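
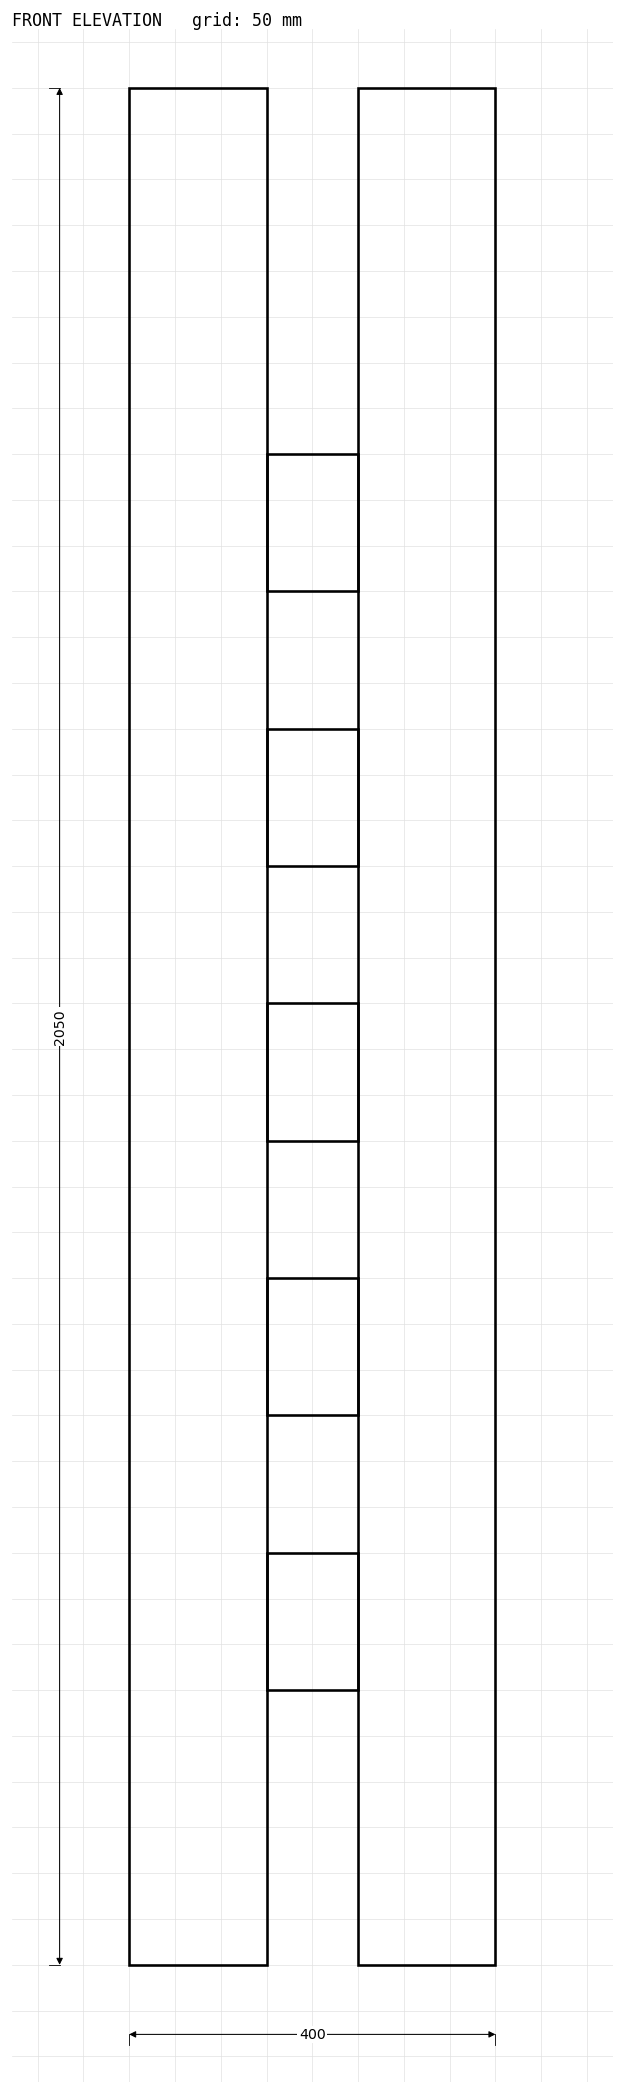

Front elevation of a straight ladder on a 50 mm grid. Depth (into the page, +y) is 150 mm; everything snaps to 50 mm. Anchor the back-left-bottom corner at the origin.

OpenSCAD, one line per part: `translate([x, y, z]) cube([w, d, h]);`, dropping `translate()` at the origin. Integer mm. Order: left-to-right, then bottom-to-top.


cube([150, 150, 2050]);
translate([150, 0, 300]) cube([100, 150, 150]);
translate([150, 0, 600]) cube([100, 150, 150]);
translate([150, 0, 900]) cube([100, 150, 150]);
translate([150, 0, 1200]) cube([100, 150, 150]);
translate([150, 0, 1500]) cube([100, 150, 150]);
translate([250, 0, 0]) cube([150, 150, 2050]);


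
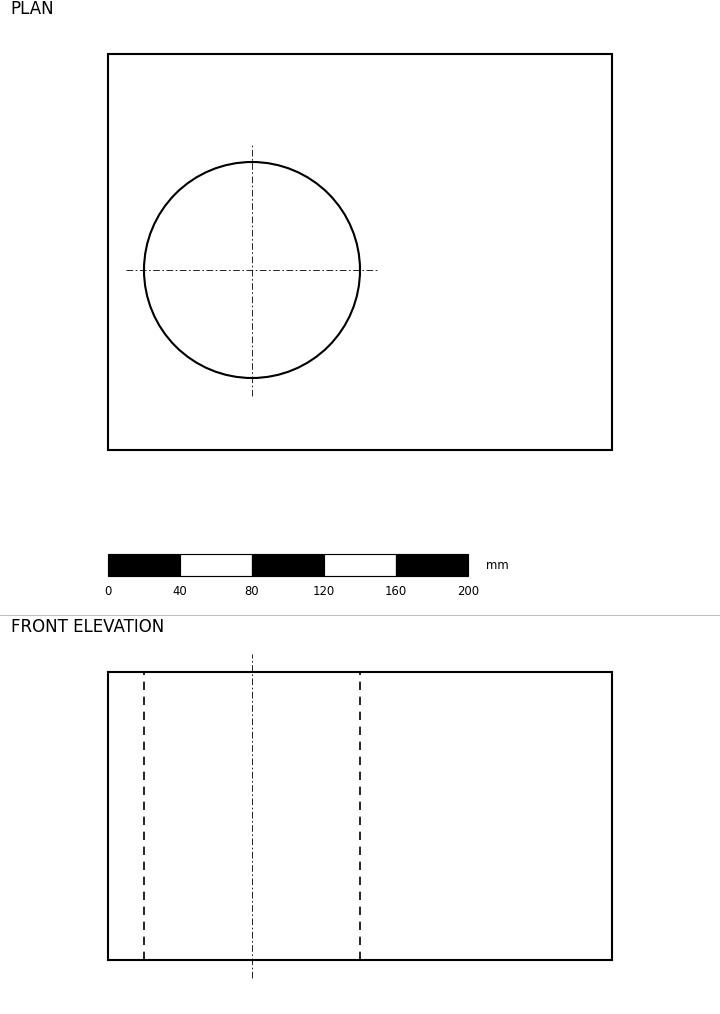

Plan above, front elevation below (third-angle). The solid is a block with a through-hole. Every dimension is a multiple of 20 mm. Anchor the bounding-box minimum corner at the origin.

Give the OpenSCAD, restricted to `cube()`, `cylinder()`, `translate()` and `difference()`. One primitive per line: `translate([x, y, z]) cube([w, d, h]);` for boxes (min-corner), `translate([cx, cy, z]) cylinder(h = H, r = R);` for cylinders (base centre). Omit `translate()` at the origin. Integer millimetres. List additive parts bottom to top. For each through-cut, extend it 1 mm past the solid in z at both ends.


difference() {
  cube([280, 220, 160]);
  translate([80, 100, -1]) cylinder(h = 162, r = 60);
}


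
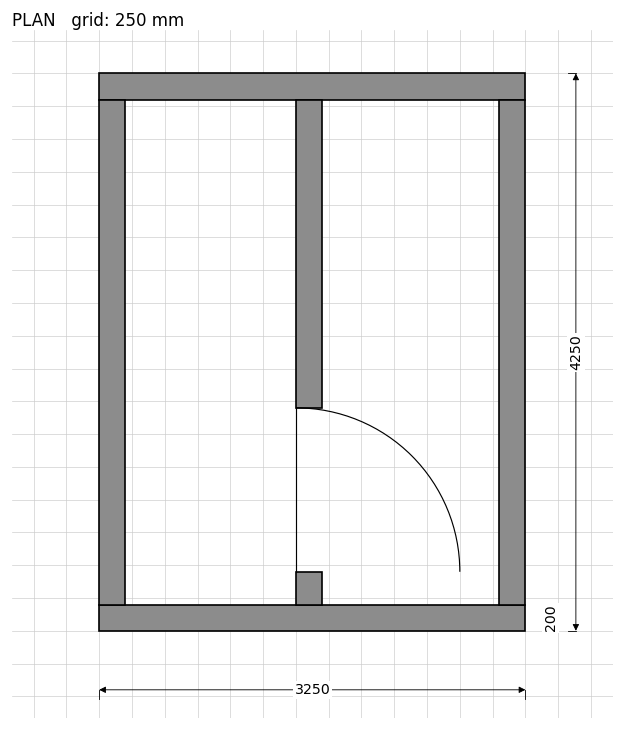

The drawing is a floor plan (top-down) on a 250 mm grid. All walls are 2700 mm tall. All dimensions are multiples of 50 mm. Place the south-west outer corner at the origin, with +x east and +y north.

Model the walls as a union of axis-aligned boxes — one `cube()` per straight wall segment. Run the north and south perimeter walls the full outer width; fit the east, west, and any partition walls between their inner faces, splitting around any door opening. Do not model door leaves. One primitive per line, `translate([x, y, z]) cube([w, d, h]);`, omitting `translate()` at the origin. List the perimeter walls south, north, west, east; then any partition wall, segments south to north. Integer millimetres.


cube([3250, 200, 2700]);
translate([0, 4050, 0]) cube([3250, 200, 2700]);
translate([0, 200, 0]) cube([200, 3850, 2700]);
translate([3050, 200, 0]) cube([200, 3850, 2700]);
translate([1500, 200, 0]) cube([200, 250, 2700]);
translate([1500, 1700, 0]) cube([200, 2350, 2700]);


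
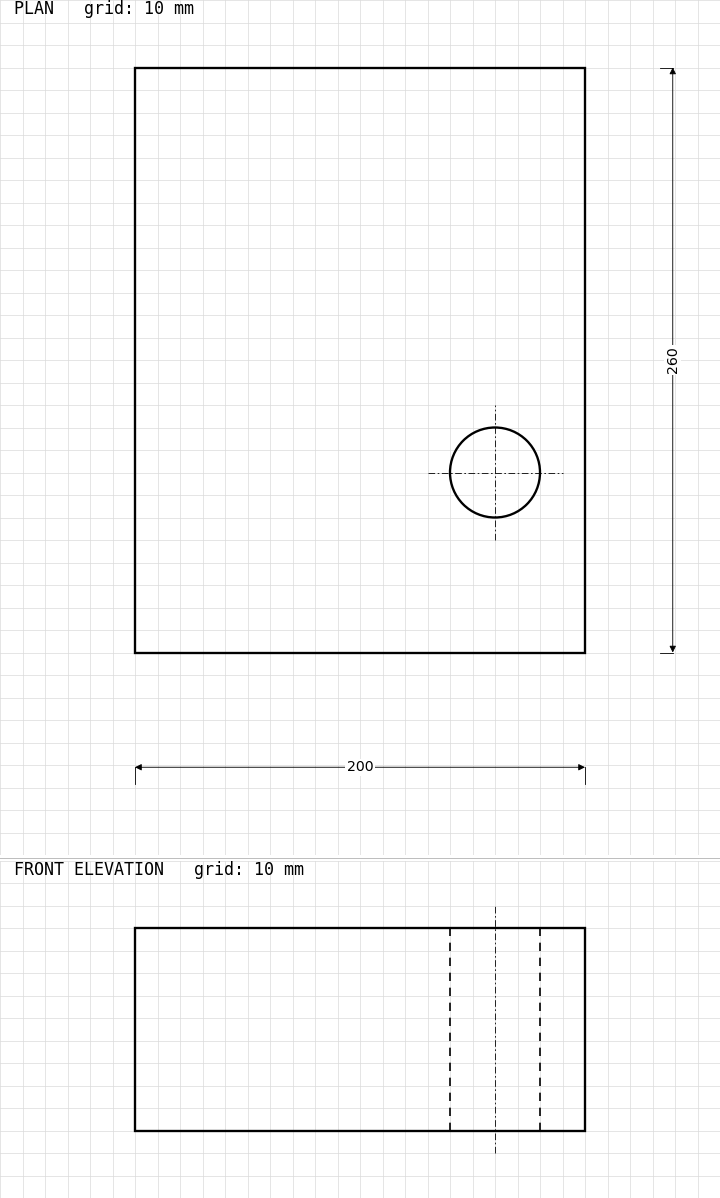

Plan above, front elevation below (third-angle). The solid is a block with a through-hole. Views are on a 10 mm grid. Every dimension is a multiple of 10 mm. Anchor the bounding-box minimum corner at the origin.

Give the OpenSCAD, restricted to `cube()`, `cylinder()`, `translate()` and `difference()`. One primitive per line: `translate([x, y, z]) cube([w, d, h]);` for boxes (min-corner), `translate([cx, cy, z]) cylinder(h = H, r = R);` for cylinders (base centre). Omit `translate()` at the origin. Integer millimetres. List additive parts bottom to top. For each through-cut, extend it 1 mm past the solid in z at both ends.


difference() {
  cube([200, 260, 90]);
  translate([160, 80, -1]) cylinder(h = 92, r = 20);
}


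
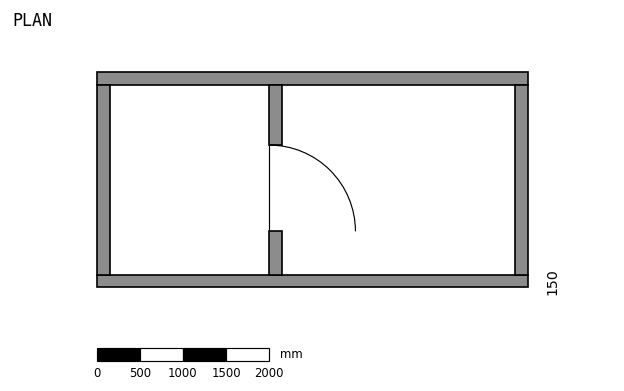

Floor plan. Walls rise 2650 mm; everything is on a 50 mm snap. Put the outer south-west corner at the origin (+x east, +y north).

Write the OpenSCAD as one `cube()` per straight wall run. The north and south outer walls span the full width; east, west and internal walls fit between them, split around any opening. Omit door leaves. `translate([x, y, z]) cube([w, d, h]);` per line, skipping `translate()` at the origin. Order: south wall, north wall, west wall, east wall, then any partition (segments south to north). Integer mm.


cube([5000, 150, 2650]);
translate([0, 2350, 0]) cube([5000, 150, 2650]);
translate([0, 150, 0]) cube([150, 2200, 2650]);
translate([4850, 150, 0]) cube([150, 2200, 2650]);
translate([2000, 150, 0]) cube([150, 500, 2650]);
translate([2000, 1650, 0]) cube([150, 700, 2650]);


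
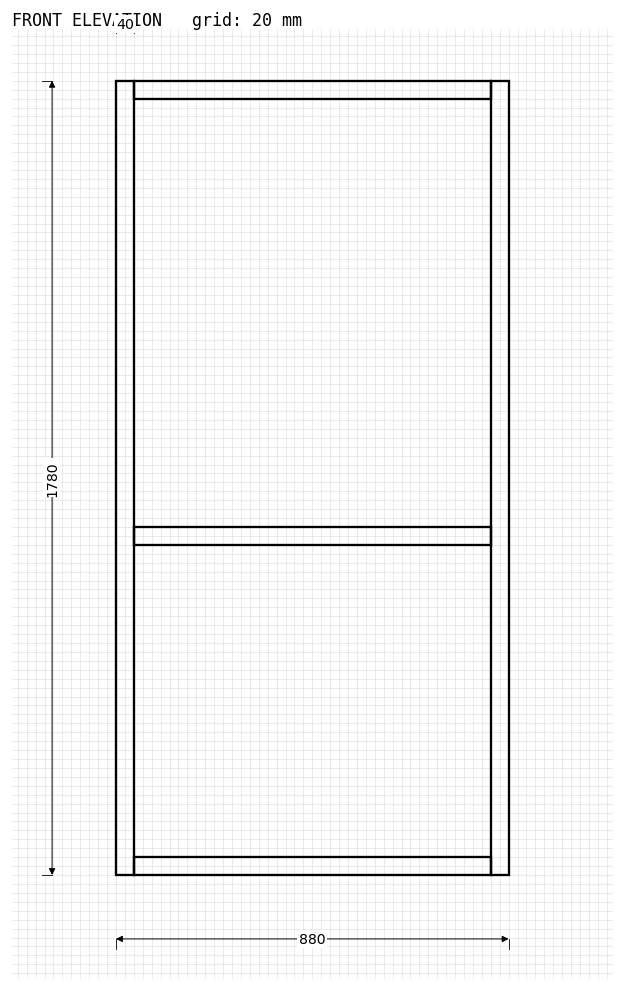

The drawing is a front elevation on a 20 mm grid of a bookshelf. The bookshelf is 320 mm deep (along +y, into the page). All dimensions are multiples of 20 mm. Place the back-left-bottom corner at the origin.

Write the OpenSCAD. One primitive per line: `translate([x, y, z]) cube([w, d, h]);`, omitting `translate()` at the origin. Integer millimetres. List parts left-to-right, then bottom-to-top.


cube([40, 320, 1780]);
translate([40, 0, 0]) cube([800, 320, 40]);
translate([40, 0, 740]) cube([800, 320, 40]);
translate([40, 0, 1740]) cube([800, 320, 40]);
translate([840, 0, 0]) cube([40, 320, 1780]);


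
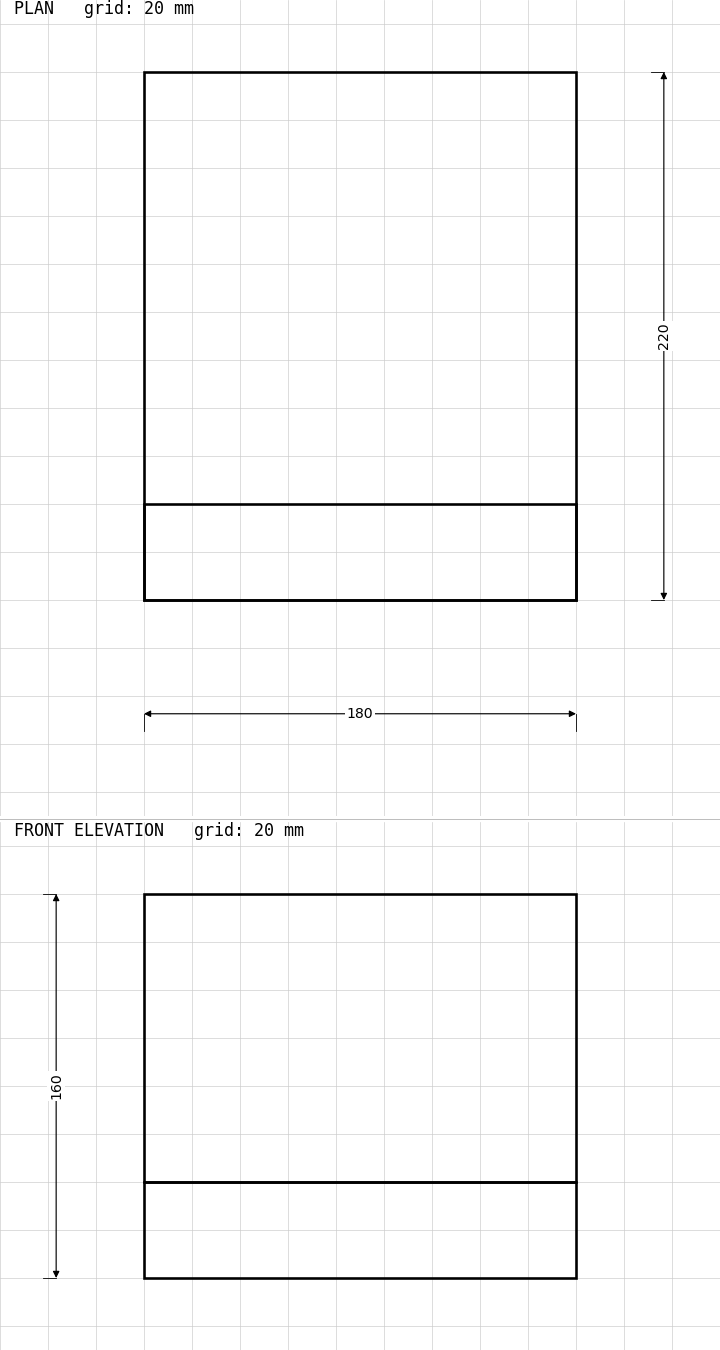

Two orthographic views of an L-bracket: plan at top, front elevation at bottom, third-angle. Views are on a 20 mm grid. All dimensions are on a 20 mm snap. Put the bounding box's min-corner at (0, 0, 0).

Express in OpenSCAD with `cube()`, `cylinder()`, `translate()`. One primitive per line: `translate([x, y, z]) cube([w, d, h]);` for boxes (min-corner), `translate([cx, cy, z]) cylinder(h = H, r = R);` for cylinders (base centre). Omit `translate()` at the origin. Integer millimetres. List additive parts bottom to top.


cube([180, 220, 40]);
translate([0, 0, 40]) cube([180, 40, 120]);


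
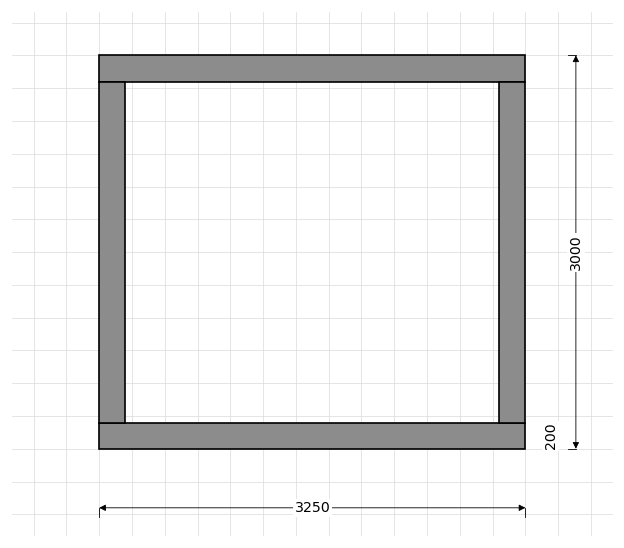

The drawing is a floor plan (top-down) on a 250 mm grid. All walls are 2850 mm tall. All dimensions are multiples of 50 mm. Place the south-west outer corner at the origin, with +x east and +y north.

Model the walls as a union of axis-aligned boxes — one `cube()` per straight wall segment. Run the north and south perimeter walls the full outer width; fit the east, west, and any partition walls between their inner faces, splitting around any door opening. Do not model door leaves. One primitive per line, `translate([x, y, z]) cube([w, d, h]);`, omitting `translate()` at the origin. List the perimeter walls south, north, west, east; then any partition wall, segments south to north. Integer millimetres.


cube([3250, 200, 2850]);
translate([0, 2800, 0]) cube([3250, 200, 2850]);
translate([0, 200, 0]) cube([200, 2600, 2850]);
translate([3050, 200, 0]) cube([200, 2600, 2850]);


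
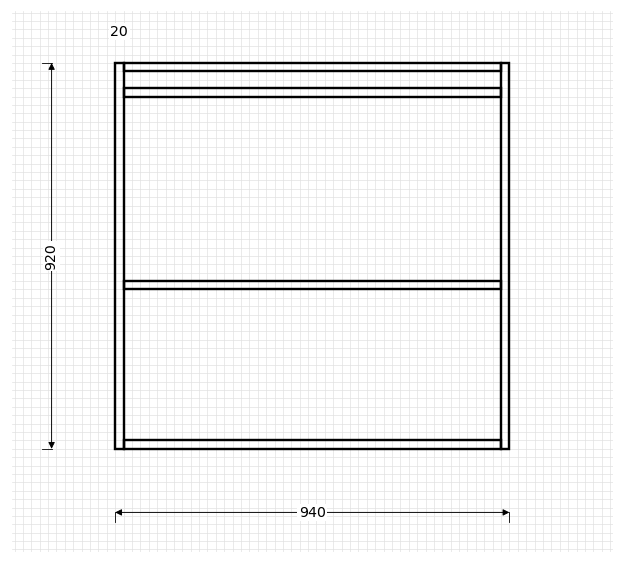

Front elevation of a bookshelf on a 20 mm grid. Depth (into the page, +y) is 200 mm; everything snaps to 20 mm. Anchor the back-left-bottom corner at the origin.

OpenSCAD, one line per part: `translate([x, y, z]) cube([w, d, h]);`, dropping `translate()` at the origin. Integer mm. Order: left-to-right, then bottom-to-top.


cube([20, 200, 920]);
translate([20, 0, 0]) cube([900, 200, 20]);
translate([20, 0, 380]) cube([900, 200, 20]);
translate([20, 0, 840]) cube([900, 200, 20]);
translate([20, 0, 900]) cube([900, 200, 20]);
translate([920, 0, 0]) cube([20, 200, 920]);


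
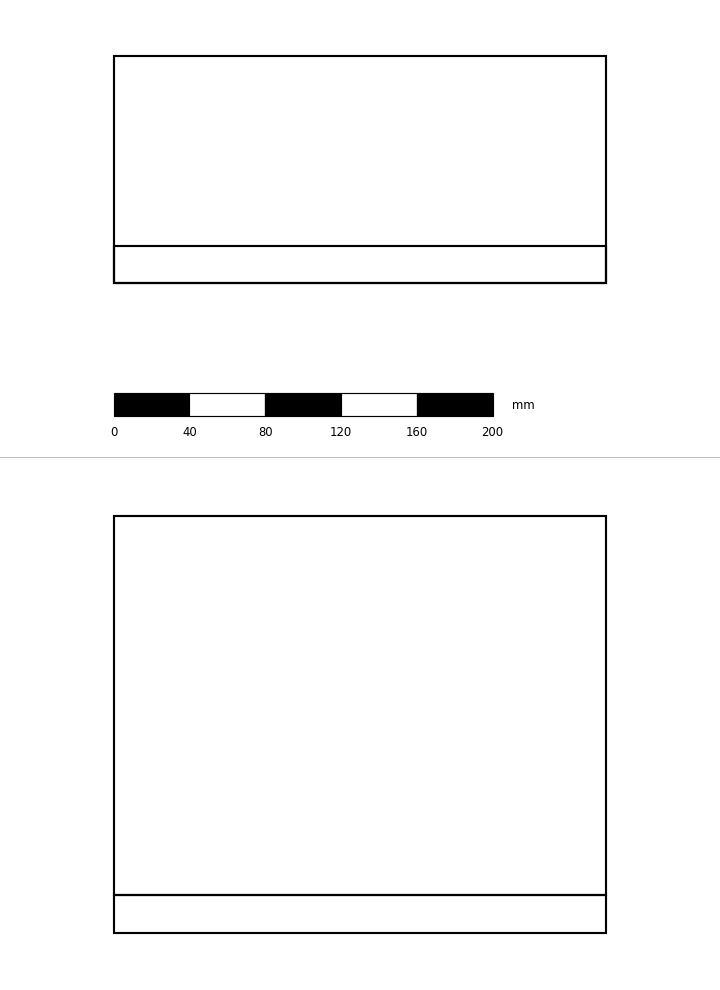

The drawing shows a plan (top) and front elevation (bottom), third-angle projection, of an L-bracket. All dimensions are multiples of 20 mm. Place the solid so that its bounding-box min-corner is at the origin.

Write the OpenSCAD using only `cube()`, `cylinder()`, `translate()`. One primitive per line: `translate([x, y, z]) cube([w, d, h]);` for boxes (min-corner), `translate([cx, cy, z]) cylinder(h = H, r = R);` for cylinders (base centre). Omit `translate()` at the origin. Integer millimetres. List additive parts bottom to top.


cube([260, 120, 20]);
translate([0, 0, 20]) cube([260, 20, 200]);


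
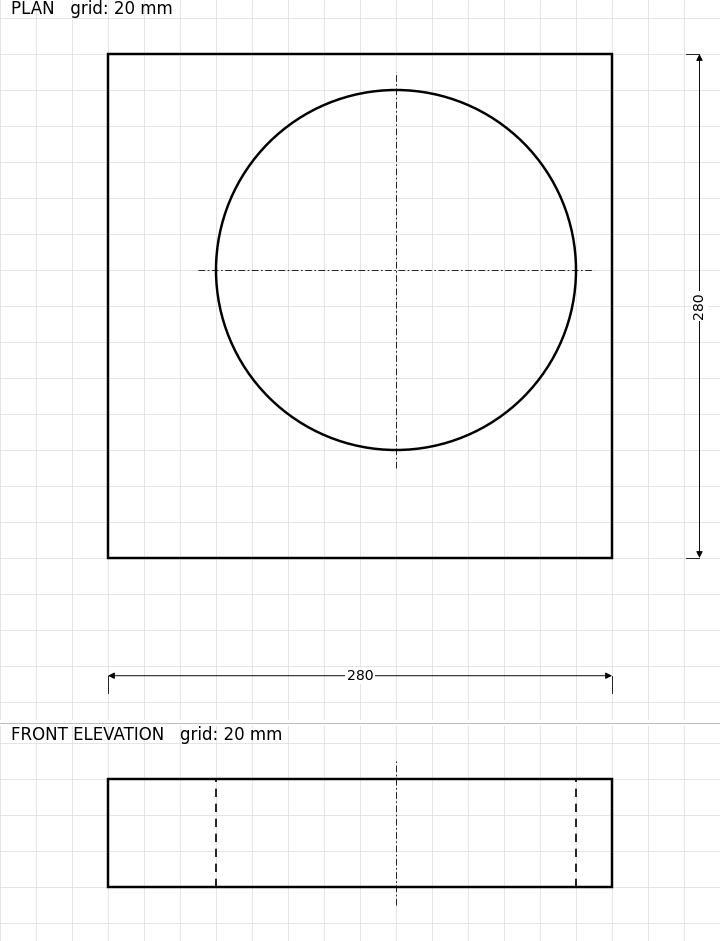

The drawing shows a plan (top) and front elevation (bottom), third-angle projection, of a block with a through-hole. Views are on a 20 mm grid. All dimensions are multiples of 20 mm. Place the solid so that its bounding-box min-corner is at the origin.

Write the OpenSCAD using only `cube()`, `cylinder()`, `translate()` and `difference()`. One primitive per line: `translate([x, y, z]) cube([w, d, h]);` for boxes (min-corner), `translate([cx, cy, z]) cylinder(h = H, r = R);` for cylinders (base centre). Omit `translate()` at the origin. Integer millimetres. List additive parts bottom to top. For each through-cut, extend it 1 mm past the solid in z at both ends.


difference() {
  cube([280, 280, 60]);
  translate([160, 160, -1]) cylinder(h = 62, r = 100);
}


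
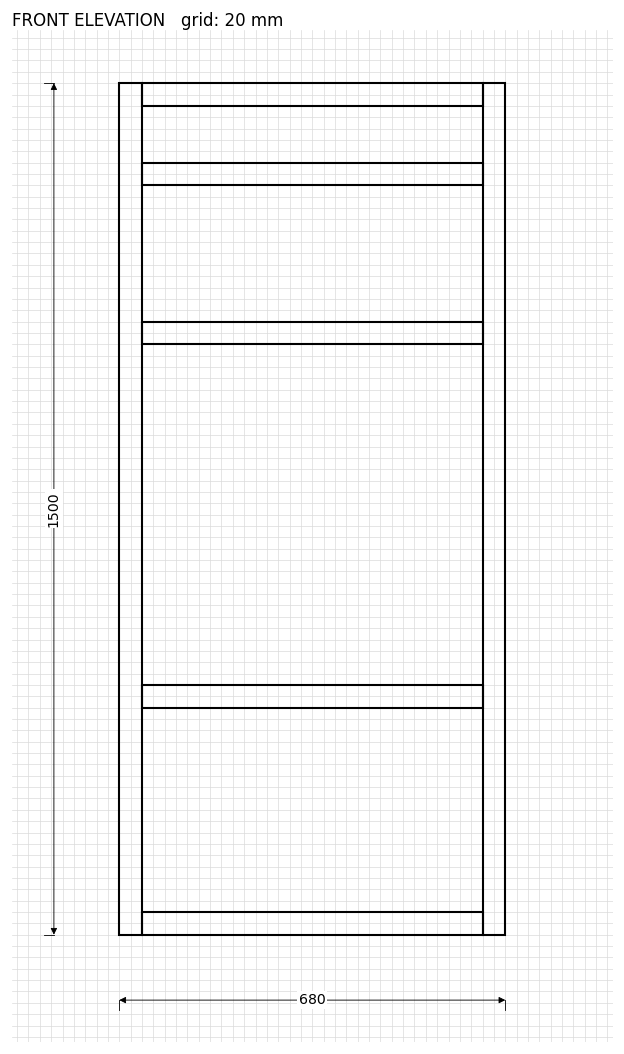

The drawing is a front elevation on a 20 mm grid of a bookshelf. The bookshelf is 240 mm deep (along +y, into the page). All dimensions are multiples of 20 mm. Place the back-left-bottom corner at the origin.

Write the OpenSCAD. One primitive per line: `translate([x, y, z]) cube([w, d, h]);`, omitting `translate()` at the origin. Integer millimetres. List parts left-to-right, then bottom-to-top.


cube([40, 240, 1500]);
translate([40, 0, 0]) cube([600, 240, 40]);
translate([40, 0, 400]) cube([600, 240, 40]);
translate([40, 0, 1040]) cube([600, 240, 40]);
translate([40, 0, 1320]) cube([600, 240, 40]);
translate([40, 0, 1460]) cube([600, 240, 40]);
translate([640, 0, 0]) cube([40, 240, 1500]);


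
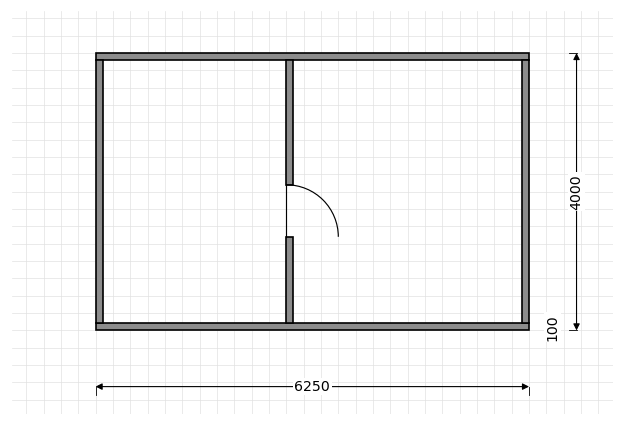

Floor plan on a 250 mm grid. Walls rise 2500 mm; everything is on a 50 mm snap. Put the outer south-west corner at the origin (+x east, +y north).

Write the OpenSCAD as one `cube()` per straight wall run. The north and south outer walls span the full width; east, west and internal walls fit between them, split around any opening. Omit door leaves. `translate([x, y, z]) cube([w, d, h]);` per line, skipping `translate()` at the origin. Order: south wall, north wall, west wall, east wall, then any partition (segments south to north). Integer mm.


cube([6250, 100, 2500]);
translate([0, 3900, 0]) cube([6250, 100, 2500]);
translate([0, 100, 0]) cube([100, 3800, 2500]);
translate([6150, 100, 0]) cube([100, 3800, 2500]);
translate([2750, 100, 0]) cube([100, 1250, 2500]);
translate([2750, 2100, 0]) cube([100, 1800, 2500]);


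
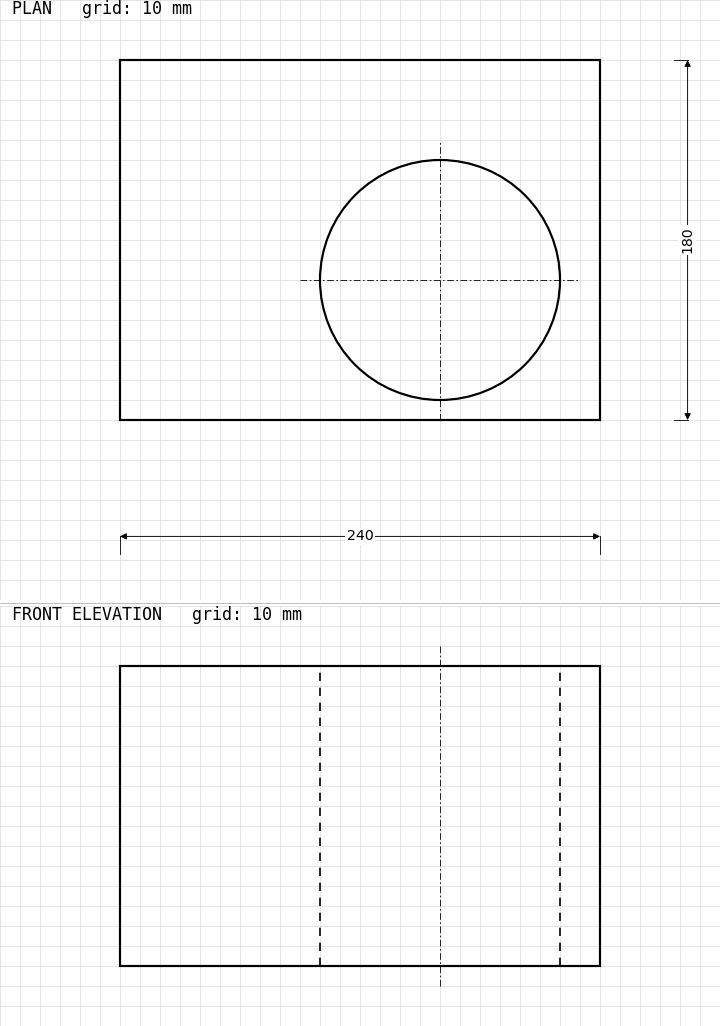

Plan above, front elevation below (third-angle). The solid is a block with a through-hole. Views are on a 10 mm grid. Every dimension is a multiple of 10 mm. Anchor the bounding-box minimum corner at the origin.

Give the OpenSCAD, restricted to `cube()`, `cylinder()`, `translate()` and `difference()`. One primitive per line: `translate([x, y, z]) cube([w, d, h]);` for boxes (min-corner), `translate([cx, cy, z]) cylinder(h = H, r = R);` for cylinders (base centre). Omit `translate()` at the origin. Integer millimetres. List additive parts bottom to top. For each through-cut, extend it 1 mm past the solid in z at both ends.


difference() {
  cube([240, 180, 150]);
  translate([160, 70, -1]) cylinder(h = 152, r = 60);
}


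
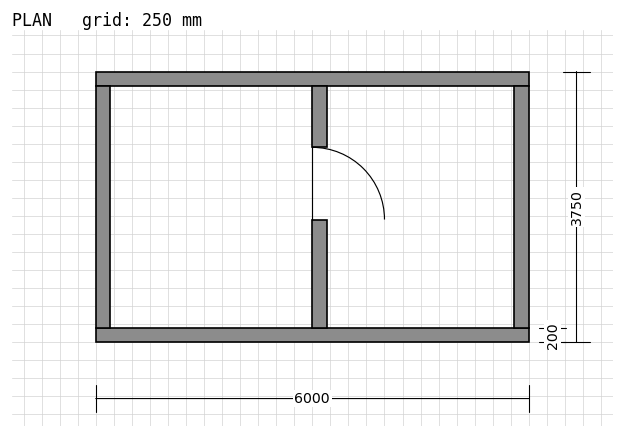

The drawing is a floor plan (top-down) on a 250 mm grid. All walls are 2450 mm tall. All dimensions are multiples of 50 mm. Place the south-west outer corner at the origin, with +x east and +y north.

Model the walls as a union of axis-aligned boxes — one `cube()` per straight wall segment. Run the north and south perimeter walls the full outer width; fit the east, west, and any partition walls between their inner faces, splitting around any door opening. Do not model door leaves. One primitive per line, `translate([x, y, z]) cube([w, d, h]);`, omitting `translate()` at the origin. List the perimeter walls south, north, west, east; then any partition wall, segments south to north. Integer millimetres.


cube([6000, 200, 2450]);
translate([0, 3550, 0]) cube([6000, 200, 2450]);
translate([0, 200, 0]) cube([200, 3350, 2450]);
translate([5800, 200, 0]) cube([200, 3350, 2450]);
translate([3000, 200, 0]) cube([200, 1500, 2450]);
translate([3000, 2700, 0]) cube([200, 850, 2450]);


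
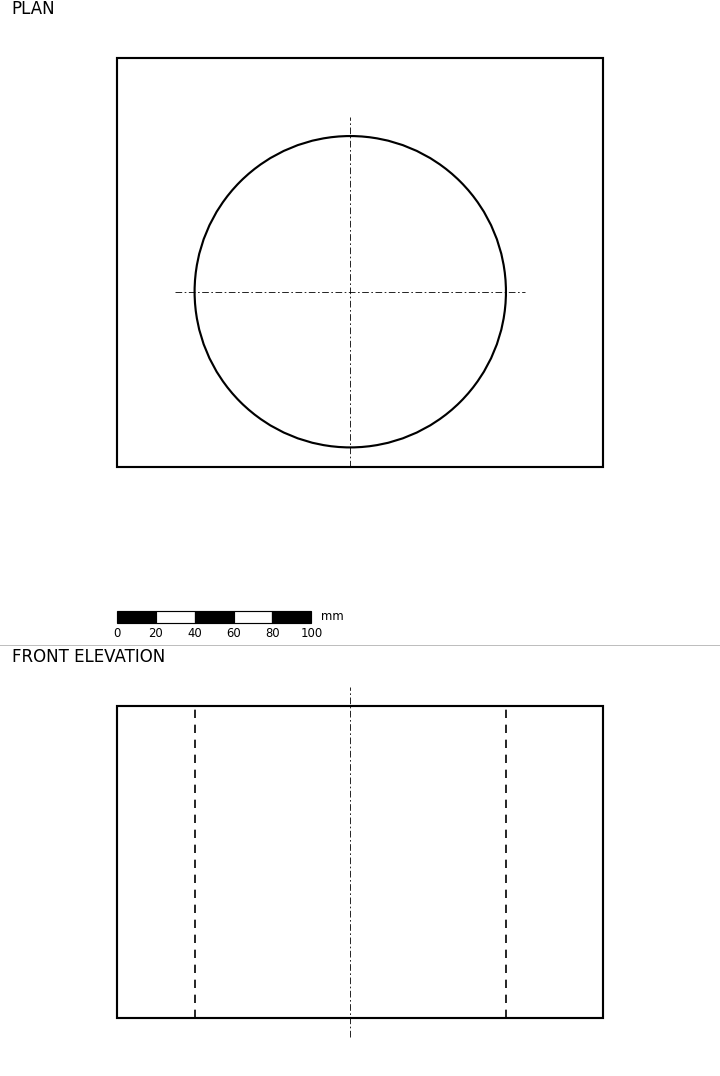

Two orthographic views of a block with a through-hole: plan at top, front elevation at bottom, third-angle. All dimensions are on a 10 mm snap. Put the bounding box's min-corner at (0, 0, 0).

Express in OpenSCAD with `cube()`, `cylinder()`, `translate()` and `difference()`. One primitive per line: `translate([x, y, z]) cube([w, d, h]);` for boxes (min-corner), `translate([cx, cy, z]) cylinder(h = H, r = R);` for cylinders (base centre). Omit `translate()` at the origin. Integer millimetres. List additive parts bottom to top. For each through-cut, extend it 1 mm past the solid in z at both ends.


difference() {
  cube([250, 210, 160]);
  translate([120, 90, -1]) cylinder(h = 162, r = 80);
}


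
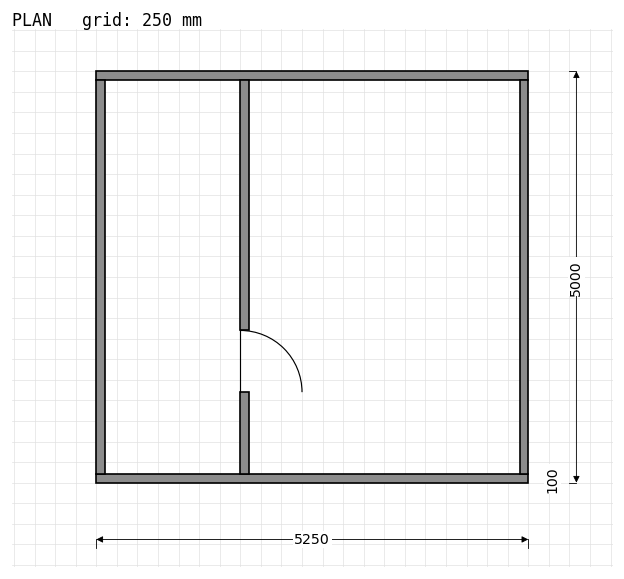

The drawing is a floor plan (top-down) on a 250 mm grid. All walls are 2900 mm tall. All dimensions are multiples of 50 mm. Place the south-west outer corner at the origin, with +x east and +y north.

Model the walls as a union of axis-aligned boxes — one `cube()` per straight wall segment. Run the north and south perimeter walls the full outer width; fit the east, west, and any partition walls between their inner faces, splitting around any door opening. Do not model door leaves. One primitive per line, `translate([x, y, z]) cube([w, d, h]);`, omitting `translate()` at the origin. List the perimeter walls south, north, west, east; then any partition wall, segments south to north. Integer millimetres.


cube([5250, 100, 2900]);
translate([0, 4900, 0]) cube([5250, 100, 2900]);
translate([0, 100, 0]) cube([100, 4800, 2900]);
translate([5150, 100, 0]) cube([100, 4800, 2900]);
translate([1750, 100, 0]) cube([100, 1000, 2900]);
translate([1750, 1850, 0]) cube([100, 3050, 2900]);


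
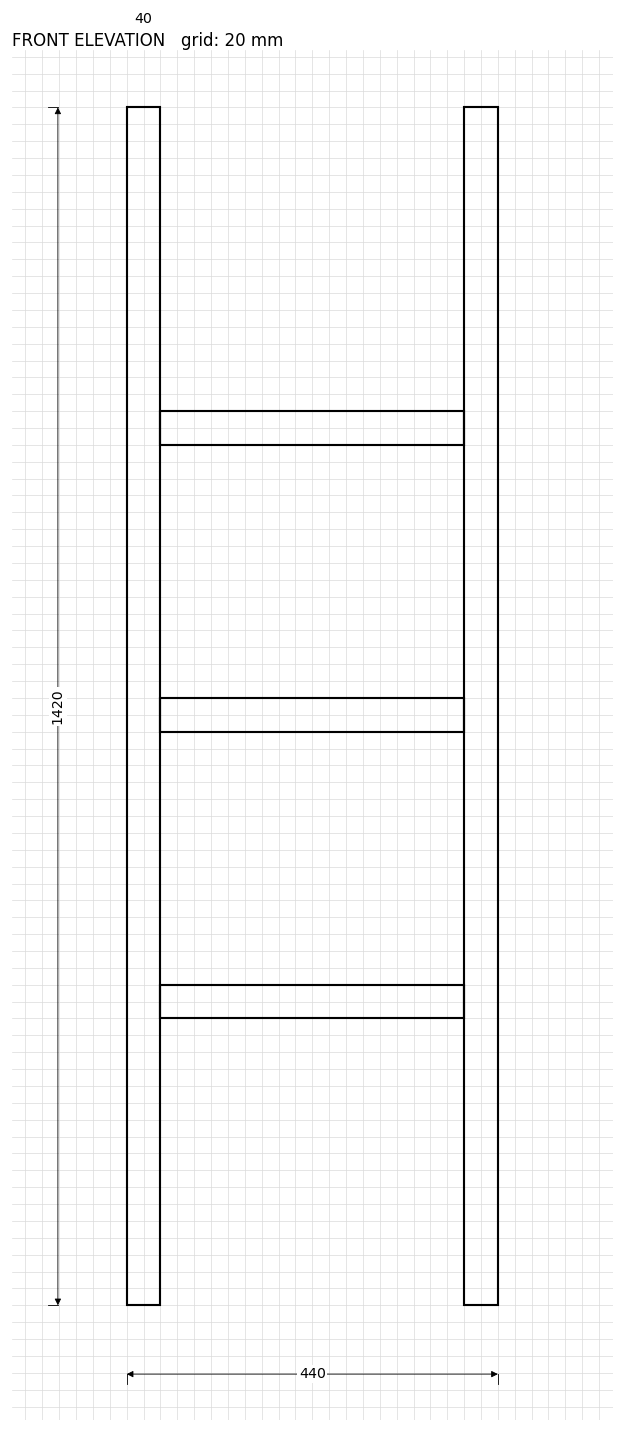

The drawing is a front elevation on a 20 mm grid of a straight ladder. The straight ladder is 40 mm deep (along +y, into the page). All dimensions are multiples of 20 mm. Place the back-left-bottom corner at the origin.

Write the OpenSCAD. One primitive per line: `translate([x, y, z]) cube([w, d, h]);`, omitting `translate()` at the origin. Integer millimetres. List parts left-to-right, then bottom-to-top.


cube([40, 40, 1420]);
translate([40, 0, 340]) cube([360, 40, 40]);
translate([40, 0, 680]) cube([360, 40, 40]);
translate([40, 0, 1020]) cube([360, 40, 40]);
translate([400, 0, 0]) cube([40, 40, 1420]);


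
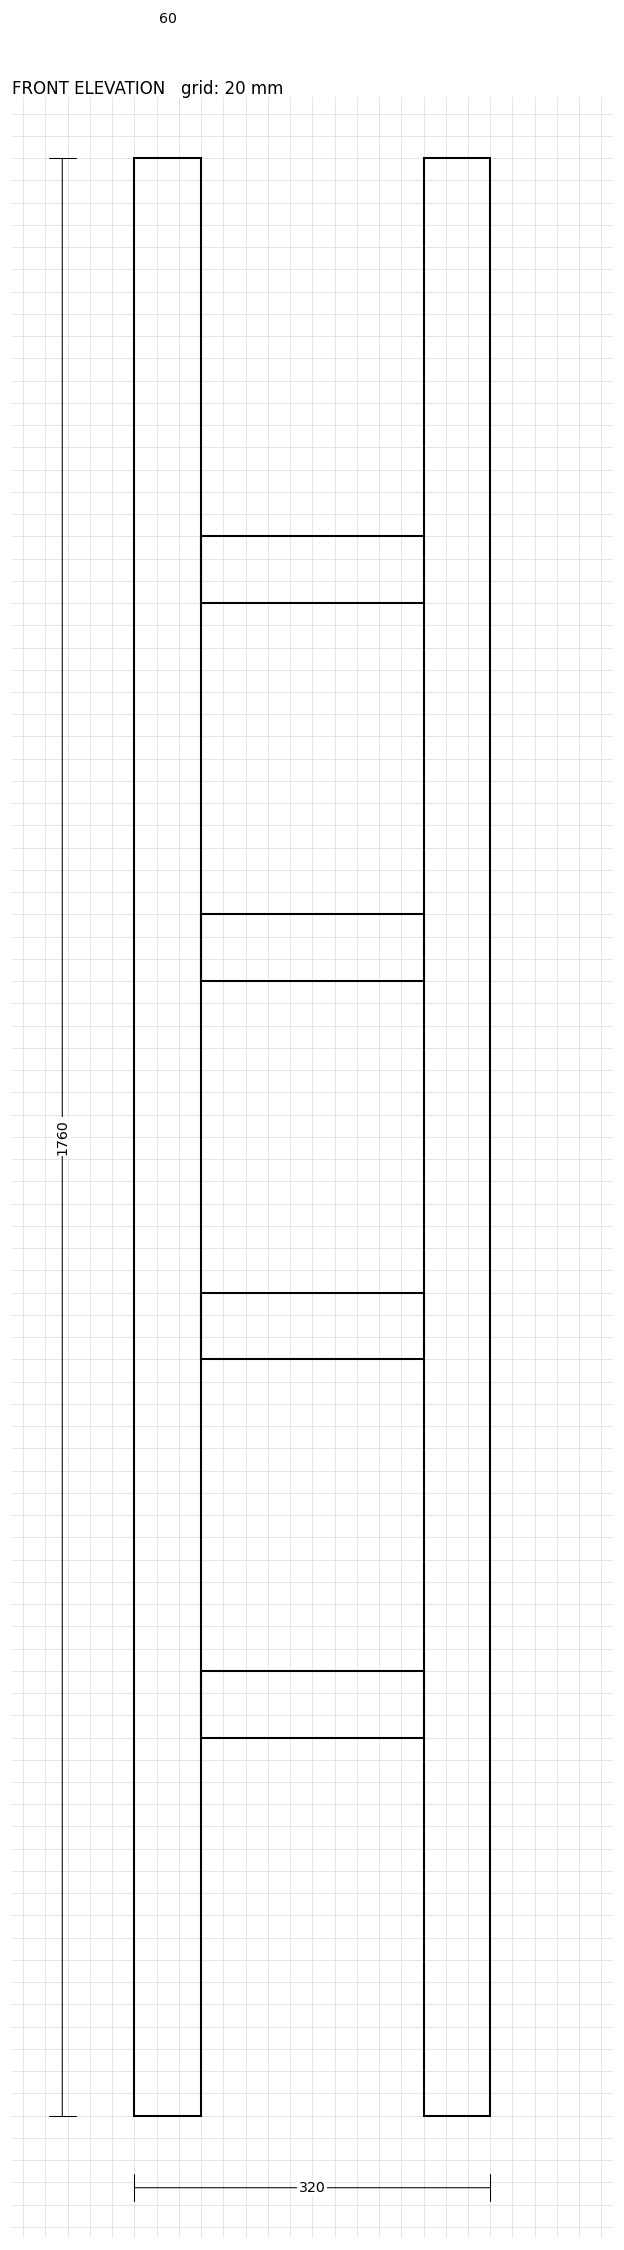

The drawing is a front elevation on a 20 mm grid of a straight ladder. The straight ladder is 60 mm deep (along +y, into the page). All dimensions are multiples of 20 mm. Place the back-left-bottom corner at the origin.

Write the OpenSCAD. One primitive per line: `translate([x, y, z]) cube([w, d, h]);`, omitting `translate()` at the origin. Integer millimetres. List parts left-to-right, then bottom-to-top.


cube([60, 60, 1760]);
translate([60, 0, 340]) cube([200, 60, 60]);
translate([60, 0, 680]) cube([200, 60, 60]);
translate([60, 0, 1020]) cube([200, 60, 60]);
translate([60, 0, 1360]) cube([200, 60, 60]);
translate([260, 0, 0]) cube([60, 60, 1760]);


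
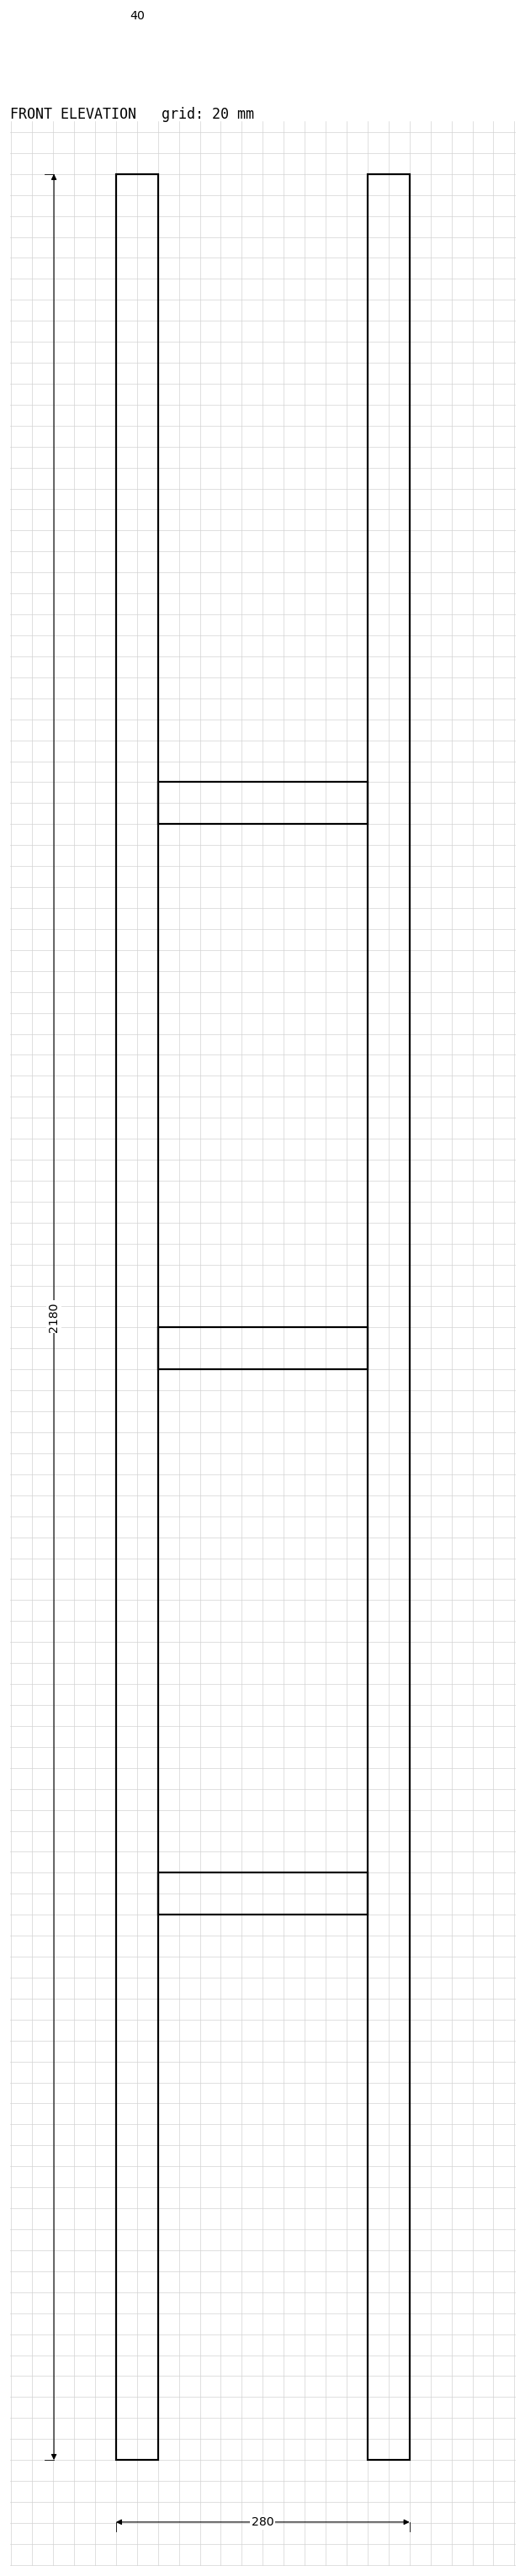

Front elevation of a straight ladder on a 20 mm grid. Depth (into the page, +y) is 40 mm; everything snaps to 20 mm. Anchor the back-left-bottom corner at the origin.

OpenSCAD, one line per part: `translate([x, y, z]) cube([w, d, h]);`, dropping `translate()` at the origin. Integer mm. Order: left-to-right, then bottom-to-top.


cube([40, 40, 2180]);
translate([40, 0, 520]) cube([200, 40, 40]);
translate([40, 0, 1040]) cube([200, 40, 40]);
translate([40, 0, 1560]) cube([200, 40, 40]);
translate([240, 0, 0]) cube([40, 40, 2180]);


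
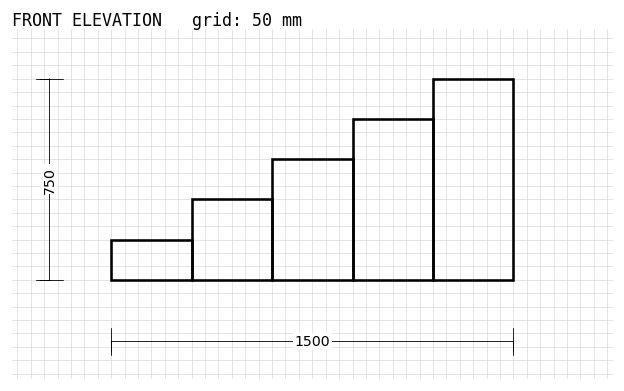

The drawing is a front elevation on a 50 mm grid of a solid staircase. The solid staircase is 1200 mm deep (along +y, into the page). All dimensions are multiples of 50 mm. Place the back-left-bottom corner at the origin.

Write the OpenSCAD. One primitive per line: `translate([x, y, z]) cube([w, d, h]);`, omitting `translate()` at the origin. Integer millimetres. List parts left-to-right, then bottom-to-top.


cube([300, 1200, 150]);
translate([300, 0, 0]) cube([300, 1200, 300]);
translate([600, 0, 0]) cube([300, 1200, 450]);
translate([900, 0, 0]) cube([300, 1200, 600]);
translate([1200, 0, 0]) cube([300, 1200, 750]);


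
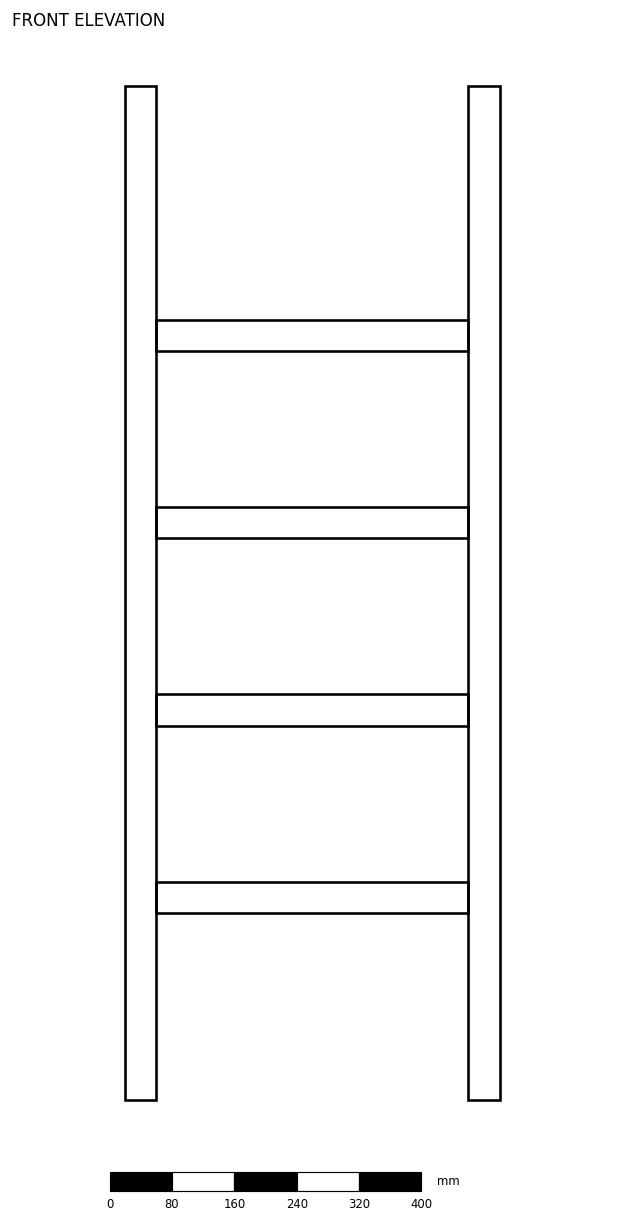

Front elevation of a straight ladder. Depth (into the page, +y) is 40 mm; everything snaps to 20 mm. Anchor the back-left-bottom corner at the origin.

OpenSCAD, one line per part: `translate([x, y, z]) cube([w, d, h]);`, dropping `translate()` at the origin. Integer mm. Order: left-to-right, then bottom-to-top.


cube([40, 40, 1300]);
translate([40, 0, 240]) cube([400, 40, 40]);
translate([40, 0, 480]) cube([400, 40, 40]);
translate([40, 0, 720]) cube([400, 40, 40]);
translate([40, 0, 960]) cube([400, 40, 40]);
translate([440, 0, 0]) cube([40, 40, 1300]);


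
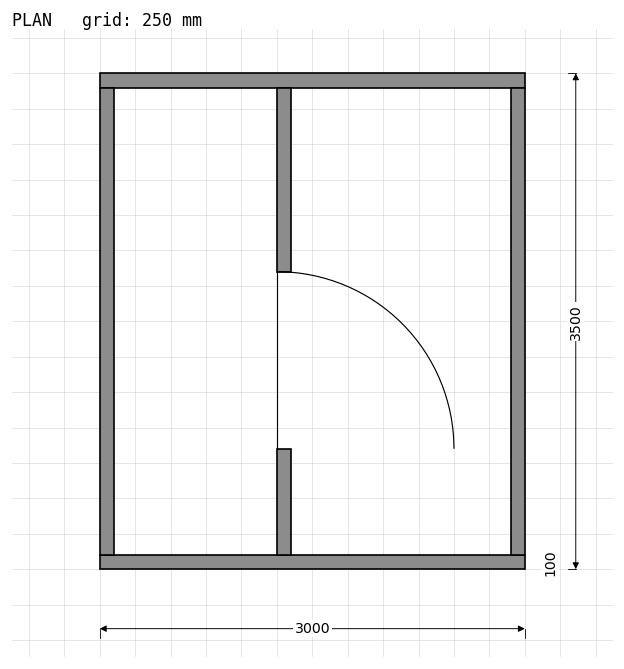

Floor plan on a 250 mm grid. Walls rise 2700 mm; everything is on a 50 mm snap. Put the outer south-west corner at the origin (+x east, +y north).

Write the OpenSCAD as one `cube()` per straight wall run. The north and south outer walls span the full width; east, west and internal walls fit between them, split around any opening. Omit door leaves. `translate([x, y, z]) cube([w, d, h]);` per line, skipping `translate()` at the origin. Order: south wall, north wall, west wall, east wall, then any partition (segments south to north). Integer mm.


cube([3000, 100, 2700]);
translate([0, 3400, 0]) cube([3000, 100, 2700]);
translate([0, 100, 0]) cube([100, 3300, 2700]);
translate([2900, 100, 0]) cube([100, 3300, 2700]);
translate([1250, 100, 0]) cube([100, 750, 2700]);
translate([1250, 2100, 0]) cube([100, 1300, 2700]);


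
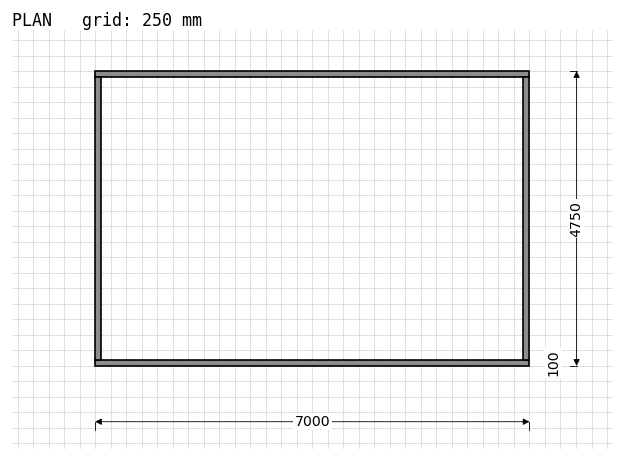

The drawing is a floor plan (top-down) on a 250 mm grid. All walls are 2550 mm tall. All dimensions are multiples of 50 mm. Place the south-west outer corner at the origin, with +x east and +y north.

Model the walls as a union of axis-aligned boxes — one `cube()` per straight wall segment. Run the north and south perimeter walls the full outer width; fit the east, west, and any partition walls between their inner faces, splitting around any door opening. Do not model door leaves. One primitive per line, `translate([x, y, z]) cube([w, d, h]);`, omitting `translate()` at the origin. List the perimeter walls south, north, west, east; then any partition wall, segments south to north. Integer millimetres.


cube([7000, 100, 2550]);
translate([0, 4650, 0]) cube([7000, 100, 2550]);
translate([0, 100, 0]) cube([100, 4550, 2550]);
translate([6900, 100, 0]) cube([100, 4550, 2550]);


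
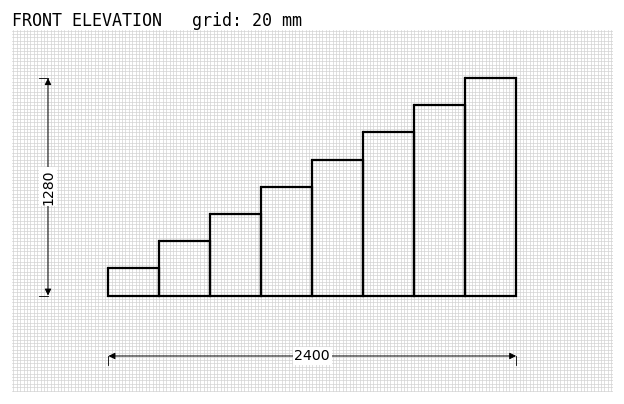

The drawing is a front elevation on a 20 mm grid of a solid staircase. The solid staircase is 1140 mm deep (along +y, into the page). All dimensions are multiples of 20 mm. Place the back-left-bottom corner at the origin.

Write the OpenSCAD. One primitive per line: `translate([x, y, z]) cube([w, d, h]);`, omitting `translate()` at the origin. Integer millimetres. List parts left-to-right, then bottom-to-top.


cube([300, 1140, 160]);
translate([300, 0, 0]) cube([300, 1140, 320]);
translate([600, 0, 0]) cube([300, 1140, 480]);
translate([900, 0, 0]) cube([300, 1140, 640]);
translate([1200, 0, 0]) cube([300, 1140, 800]);
translate([1500, 0, 0]) cube([300, 1140, 960]);
translate([1800, 0, 0]) cube([300, 1140, 1120]);
translate([2100, 0, 0]) cube([300, 1140, 1280]);


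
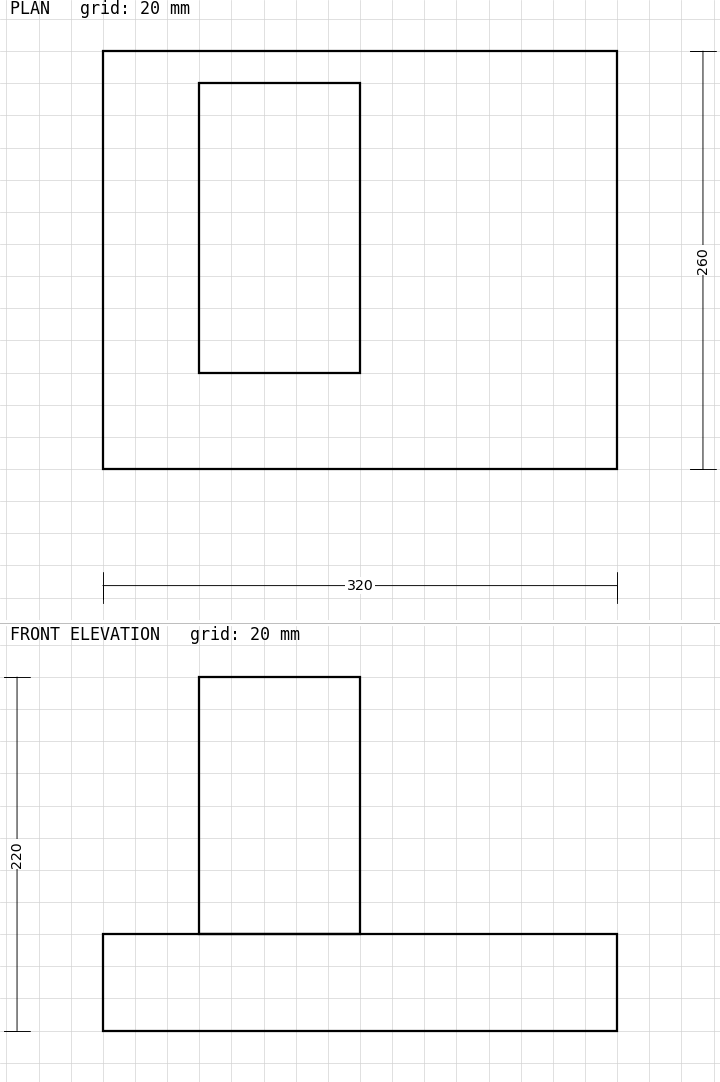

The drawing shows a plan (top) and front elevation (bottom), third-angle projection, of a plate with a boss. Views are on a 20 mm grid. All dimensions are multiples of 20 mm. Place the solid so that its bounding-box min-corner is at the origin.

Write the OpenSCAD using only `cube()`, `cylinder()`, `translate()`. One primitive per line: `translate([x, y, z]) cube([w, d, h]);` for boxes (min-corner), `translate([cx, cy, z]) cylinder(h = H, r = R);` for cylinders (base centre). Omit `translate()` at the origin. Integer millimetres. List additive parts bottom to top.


cube([320, 260, 60]);
translate([60, 60, 60]) cube([100, 180, 160]);


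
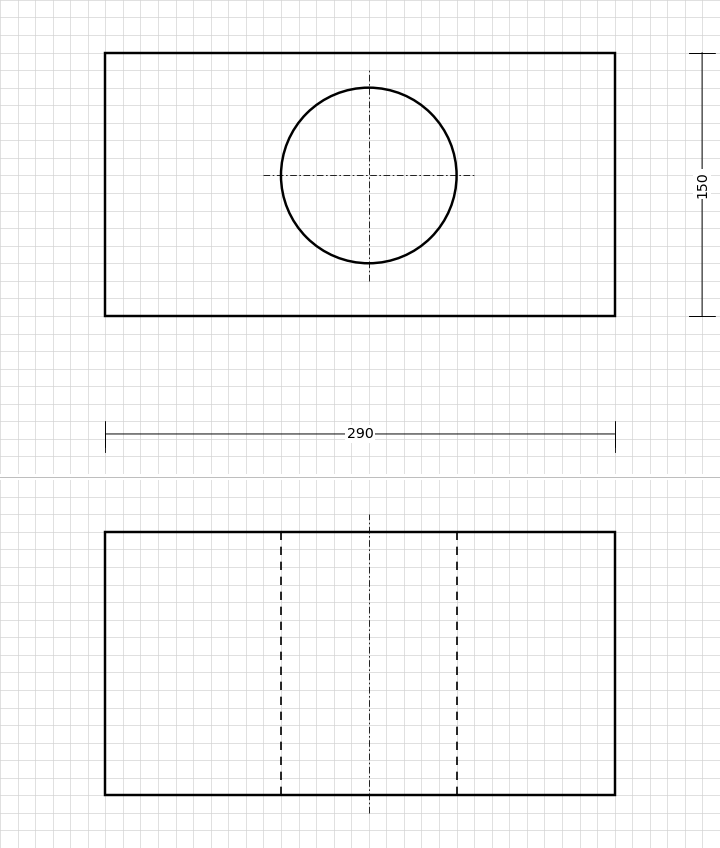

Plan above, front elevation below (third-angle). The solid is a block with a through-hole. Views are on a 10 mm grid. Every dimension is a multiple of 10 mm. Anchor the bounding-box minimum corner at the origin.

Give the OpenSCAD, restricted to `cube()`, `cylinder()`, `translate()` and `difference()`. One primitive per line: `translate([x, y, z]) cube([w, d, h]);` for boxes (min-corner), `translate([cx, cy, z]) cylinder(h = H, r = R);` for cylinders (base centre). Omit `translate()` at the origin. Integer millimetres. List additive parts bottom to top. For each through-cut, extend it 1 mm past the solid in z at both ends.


difference() {
  cube([290, 150, 150]);
  translate([150, 80, -1]) cylinder(h = 152, r = 50);
}


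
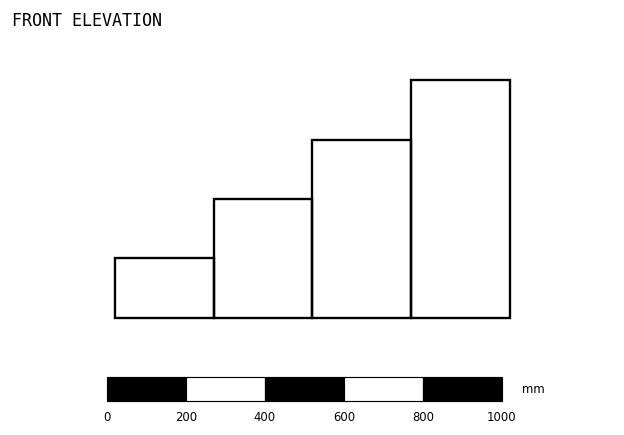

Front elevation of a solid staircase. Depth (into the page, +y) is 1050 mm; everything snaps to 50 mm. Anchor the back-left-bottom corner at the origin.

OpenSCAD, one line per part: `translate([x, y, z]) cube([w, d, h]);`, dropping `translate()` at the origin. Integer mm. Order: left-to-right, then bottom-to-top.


cube([250, 1050, 150]);
translate([250, 0, 0]) cube([250, 1050, 300]);
translate([500, 0, 0]) cube([250, 1050, 450]);
translate([750, 0, 0]) cube([250, 1050, 600]);


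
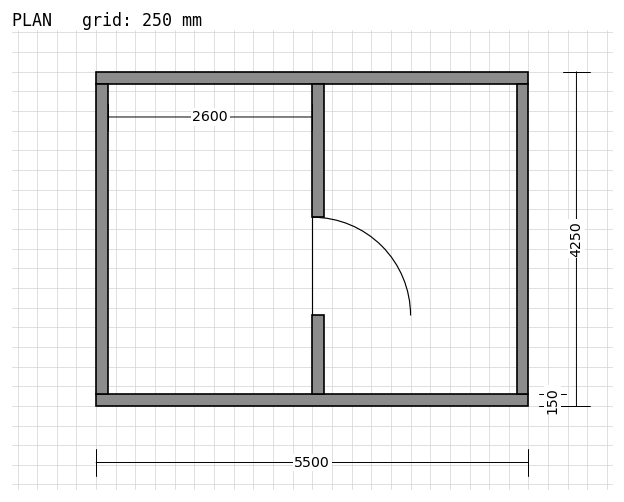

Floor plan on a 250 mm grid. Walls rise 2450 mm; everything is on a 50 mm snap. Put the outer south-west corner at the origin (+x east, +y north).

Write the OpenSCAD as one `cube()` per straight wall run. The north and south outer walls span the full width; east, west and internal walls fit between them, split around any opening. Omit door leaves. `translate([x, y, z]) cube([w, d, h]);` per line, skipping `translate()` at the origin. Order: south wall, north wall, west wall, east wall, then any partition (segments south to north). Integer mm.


cube([5500, 150, 2450]);
translate([0, 4100, 0]) cube([5500, 150, 2450]);
translate([0, 150, 0]) cube([150, 3950, 2450]);
translate([5350, 150, 0]) cube([150, 3950, 2450]);
translate([2750, 150, 0]) cube([150, 1000, 2450]);
translate([2750, 2400, 0]) cube([150, 1700, 2450]);


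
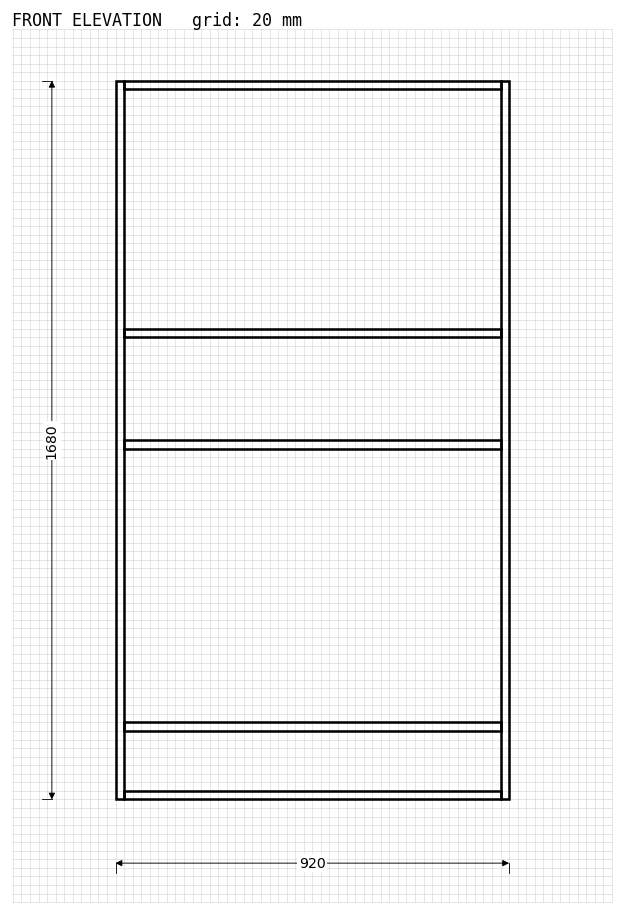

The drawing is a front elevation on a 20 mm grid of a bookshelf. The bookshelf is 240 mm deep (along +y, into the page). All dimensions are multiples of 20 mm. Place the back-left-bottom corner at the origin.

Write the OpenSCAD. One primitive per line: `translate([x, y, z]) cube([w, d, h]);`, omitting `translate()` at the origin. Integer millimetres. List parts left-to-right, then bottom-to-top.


cube([20, 240, 1680]);
translate([20, 0, 0]) cube([880, 240, 20]);
translate([20, 0, 160]) cube([880, 240, 20]);
translate([20, 0, 820]) cube([880, 240, 20]);
translate([20, 0, 1080]) cube([880, 240, 20]);
translate([20, 0, 1660]) cube([880, 240, 20]);
translate([900, 0, 0]) cube([20, 240, 1680]);


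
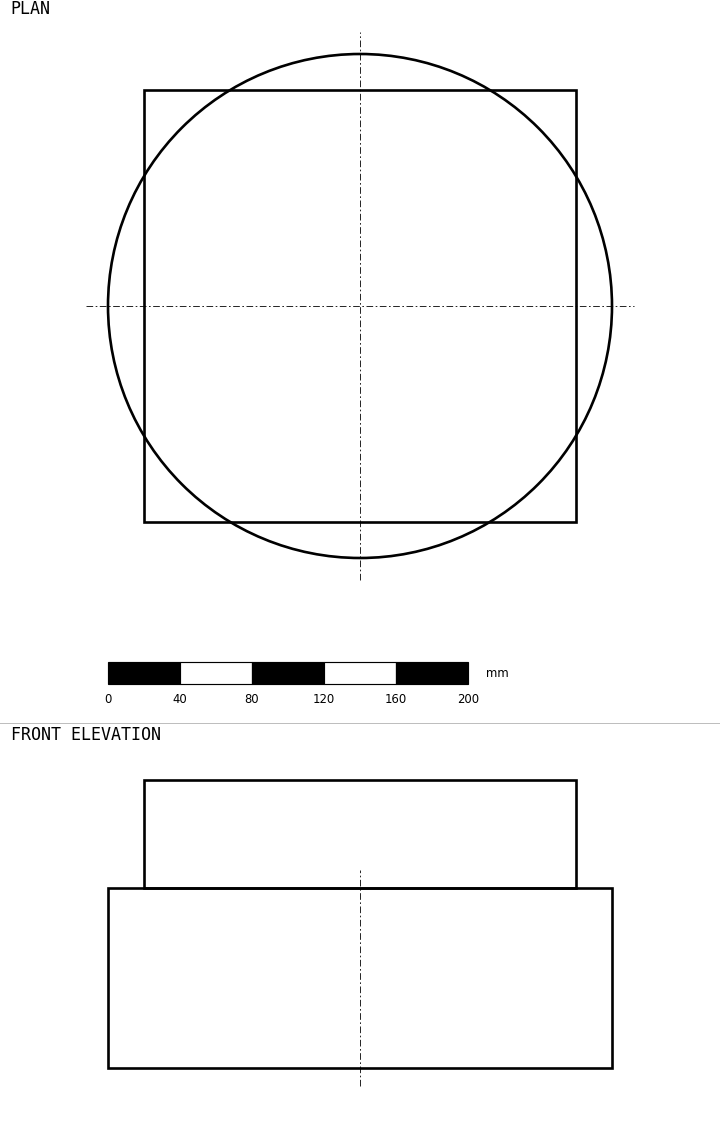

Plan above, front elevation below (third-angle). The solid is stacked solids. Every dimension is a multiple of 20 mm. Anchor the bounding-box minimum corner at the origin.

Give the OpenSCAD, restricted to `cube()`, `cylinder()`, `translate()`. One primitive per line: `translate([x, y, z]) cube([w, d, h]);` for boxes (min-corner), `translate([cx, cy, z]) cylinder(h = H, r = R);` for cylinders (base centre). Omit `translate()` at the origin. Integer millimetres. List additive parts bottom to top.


translate([140, 140, 0]) cylinder(h = 100, r = 140);
translate([20, 20, 100]) cube([240, 240, 60]);


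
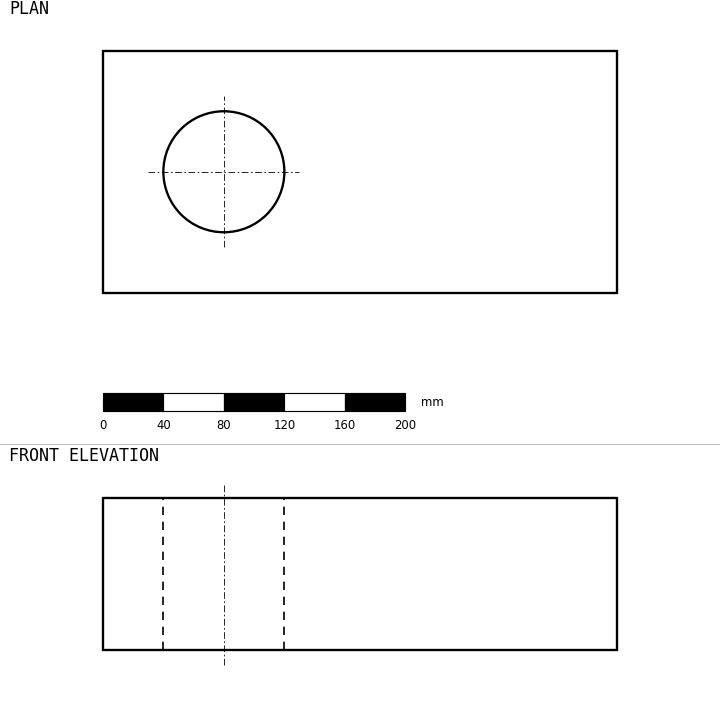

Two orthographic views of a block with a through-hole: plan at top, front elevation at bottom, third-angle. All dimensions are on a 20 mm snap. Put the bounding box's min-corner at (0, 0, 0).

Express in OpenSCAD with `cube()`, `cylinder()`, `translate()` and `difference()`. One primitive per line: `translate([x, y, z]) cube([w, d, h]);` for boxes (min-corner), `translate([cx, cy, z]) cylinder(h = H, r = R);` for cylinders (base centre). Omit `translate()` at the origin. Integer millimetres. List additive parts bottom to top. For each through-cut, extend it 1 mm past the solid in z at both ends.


difference() {
  cube([340, 160, 100]);
  translate([80, 80, -1]) cylinder(h = 102, r = 40);
}


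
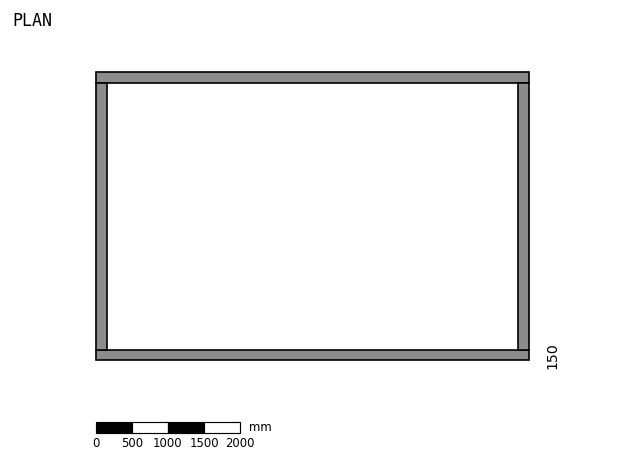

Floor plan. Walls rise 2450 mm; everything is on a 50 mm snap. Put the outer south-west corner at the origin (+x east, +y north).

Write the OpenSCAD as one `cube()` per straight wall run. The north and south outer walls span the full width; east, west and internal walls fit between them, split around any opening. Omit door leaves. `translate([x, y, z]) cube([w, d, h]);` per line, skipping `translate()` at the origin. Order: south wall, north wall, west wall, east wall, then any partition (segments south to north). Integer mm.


cube([6000, 150, 2450]);
translate([0, 3850, 0]) cube([6000, 150, 2450]);
translate([0, 150, 0]) cube([150, 3700, 2450]);
translate([5850, 150, 0]) cube([150, 3700, 2450]);


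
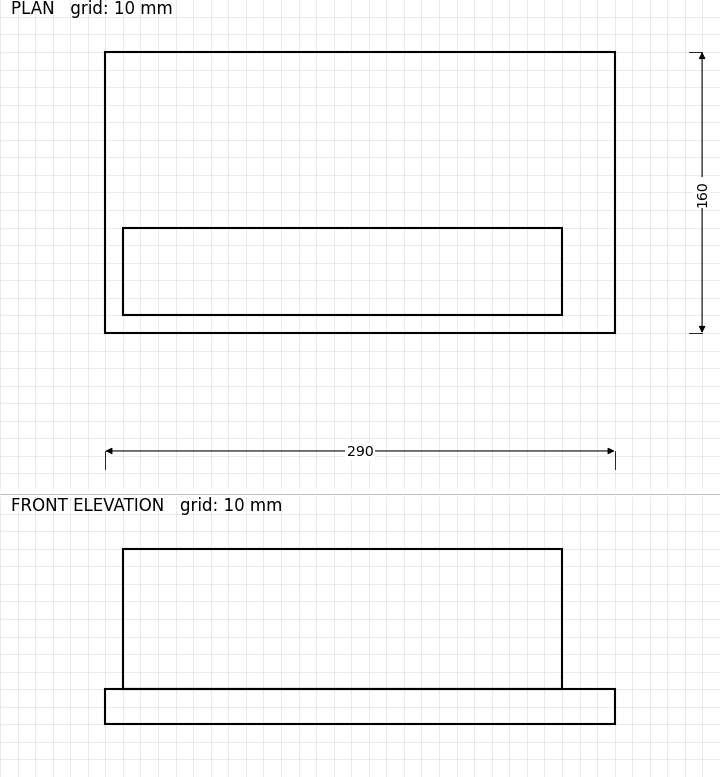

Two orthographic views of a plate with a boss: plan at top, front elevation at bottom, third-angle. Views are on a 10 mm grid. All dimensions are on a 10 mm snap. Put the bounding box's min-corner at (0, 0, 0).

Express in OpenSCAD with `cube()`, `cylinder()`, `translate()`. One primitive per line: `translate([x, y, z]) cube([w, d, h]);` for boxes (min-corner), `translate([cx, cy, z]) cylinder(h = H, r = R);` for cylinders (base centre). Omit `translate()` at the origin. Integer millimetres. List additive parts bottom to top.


cube([290, 160, 20]);
translate([10, 10, 20]) cube([250, 50, 80]);


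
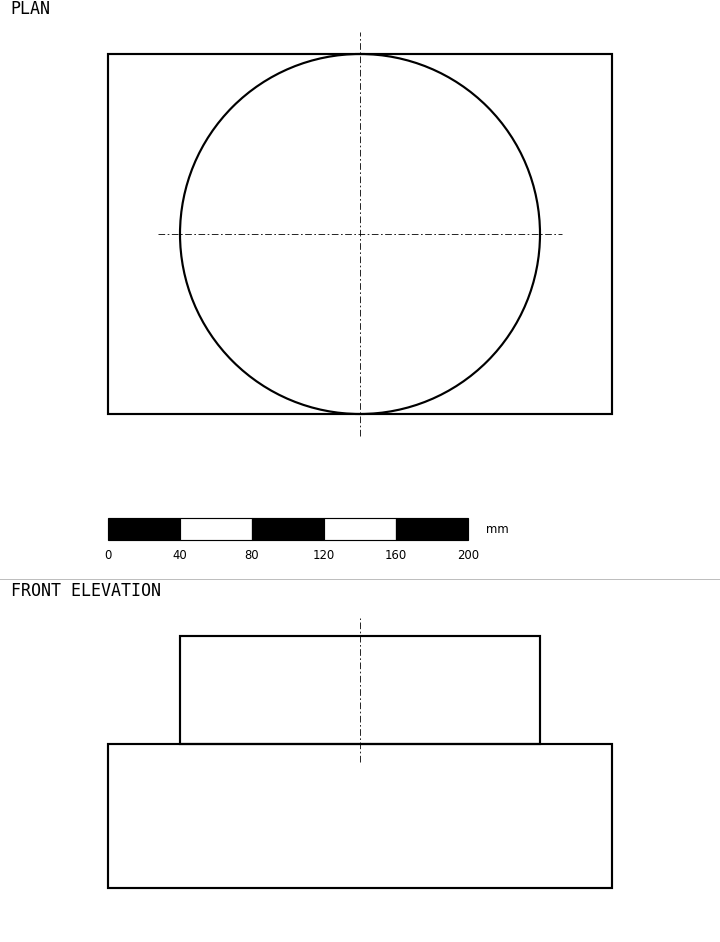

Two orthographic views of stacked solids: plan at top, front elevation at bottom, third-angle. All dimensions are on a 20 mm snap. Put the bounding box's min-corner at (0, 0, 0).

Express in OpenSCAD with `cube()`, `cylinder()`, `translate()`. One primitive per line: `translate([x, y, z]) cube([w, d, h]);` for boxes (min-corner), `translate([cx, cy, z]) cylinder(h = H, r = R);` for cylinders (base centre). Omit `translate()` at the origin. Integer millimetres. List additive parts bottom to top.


cube([280, 200, 80]);
translate([140, 100, 80]) cylinder(h = 60, r = 100);


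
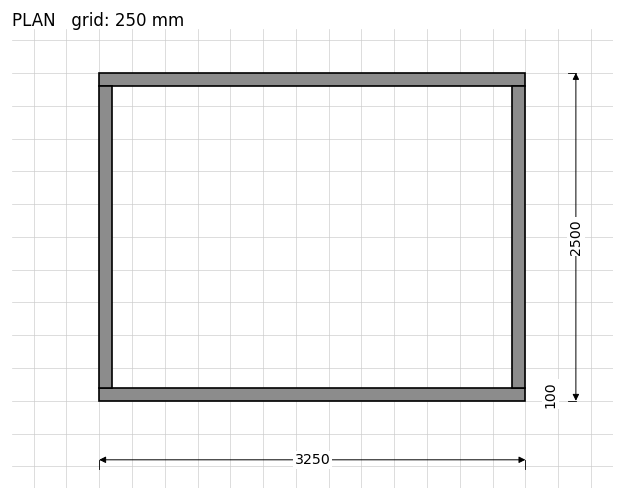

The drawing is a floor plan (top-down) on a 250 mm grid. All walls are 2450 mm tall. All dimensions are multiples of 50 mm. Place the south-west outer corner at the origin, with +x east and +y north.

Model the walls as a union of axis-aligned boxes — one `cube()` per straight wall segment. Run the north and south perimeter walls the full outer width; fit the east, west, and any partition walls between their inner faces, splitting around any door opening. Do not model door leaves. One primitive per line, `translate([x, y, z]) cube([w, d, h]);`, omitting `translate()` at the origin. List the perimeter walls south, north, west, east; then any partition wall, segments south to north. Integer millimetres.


cube([3250, 100, 2450]);
translate([0, 2400, 0]) cube([3250, 100, 2450]);
translate([0, 100, 0]) cube([100, 2300, 2450]);
translate([3150, 100, 0]) cube([100, 2300, 2450]);
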